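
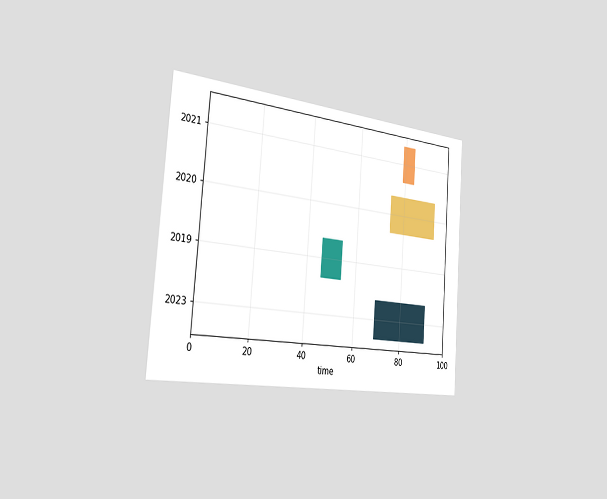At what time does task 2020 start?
74

The chart is tilted about 4° clockwise and viewed slightly from the left. The 2020 bar begins at t=74.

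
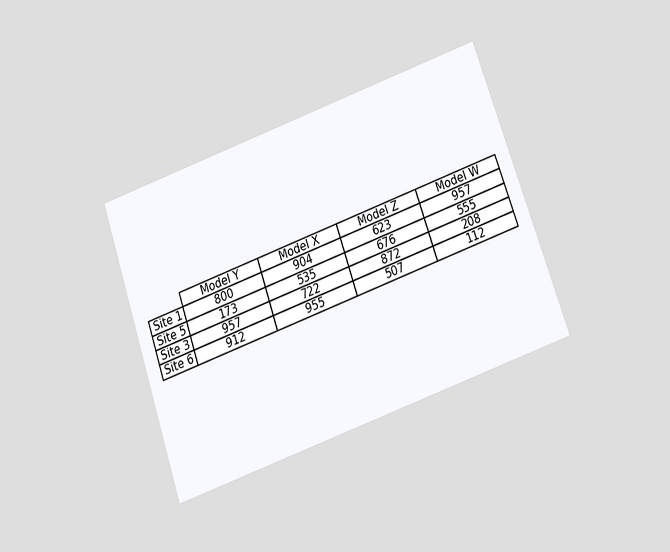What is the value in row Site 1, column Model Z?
The chart is tilted about 19° counter-clockwise and viewed slightly from below. The (Site 1, Model Z) cell reads 623.

623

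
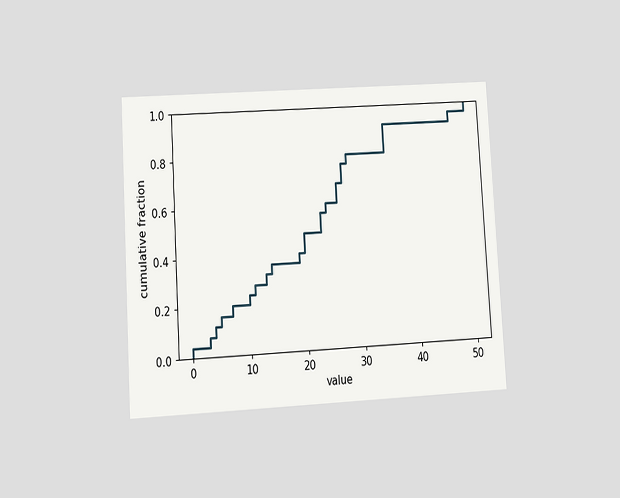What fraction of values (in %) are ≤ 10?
24%

The chart is tilted about 3° counter-clockwise and viewed at a slight angle. At x=10 the ECDF step is at 24%.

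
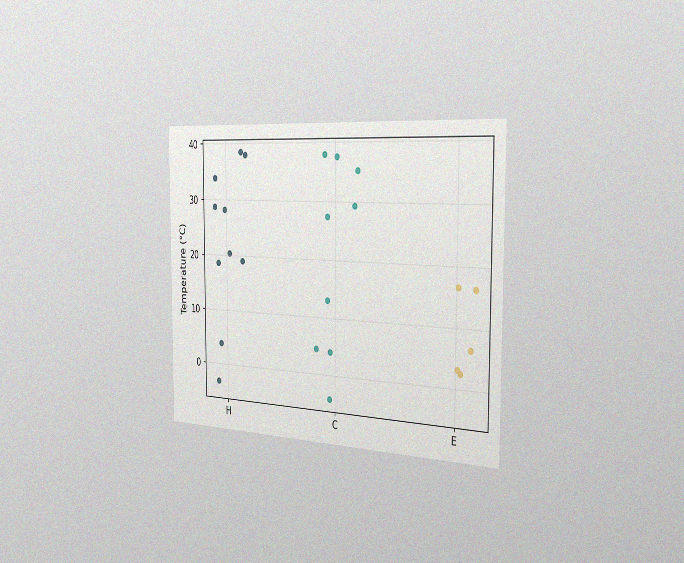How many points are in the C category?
9

The chart is viewed slightly from the right, with some photo noise. Counting the markers in the C column gives 9.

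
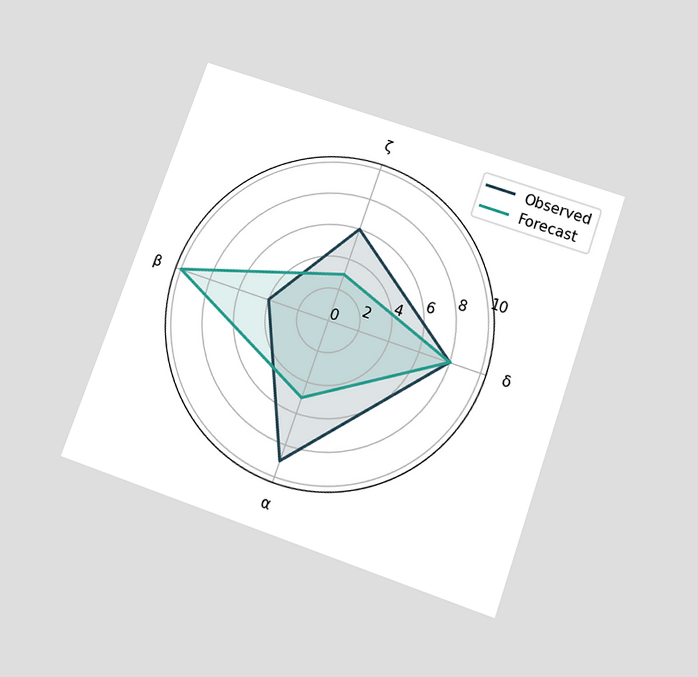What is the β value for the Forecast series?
The chart is tilted about 19° clockwise and viewed slightly from below. On the β axis, Forecast reaches 10.

10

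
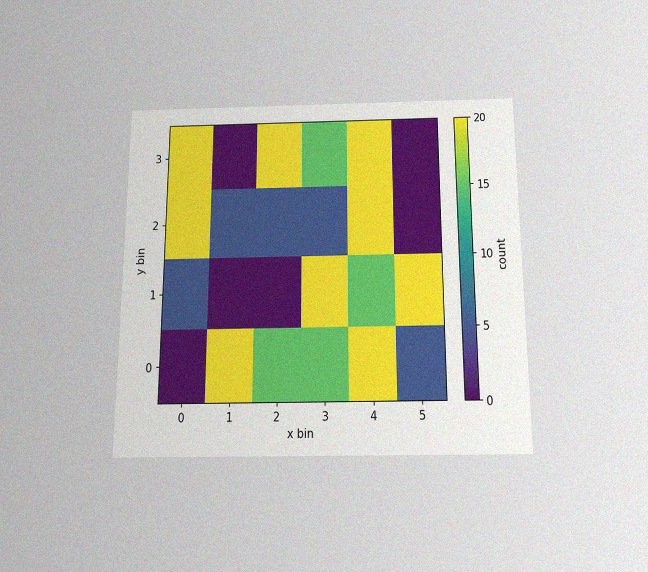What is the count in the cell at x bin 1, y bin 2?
5

The chart is viewed slightly from below, with some photo noise. Matching the cell (1, 2) against the colorbar gives 5.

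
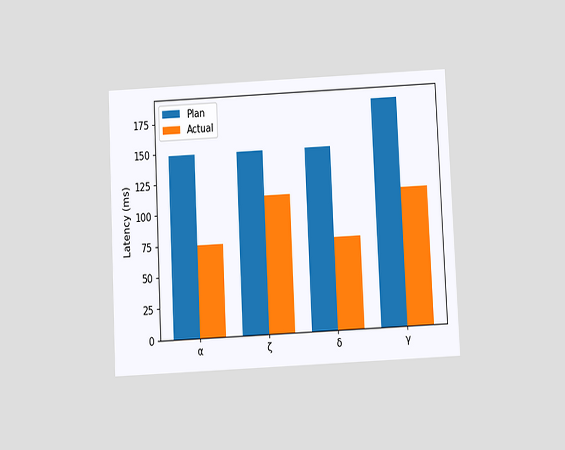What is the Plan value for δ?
The chart is tilted about 3° counter-clockwise and viewed slightly from below. The Plan bar at δ reaches 148ms on the y-axis.

148ms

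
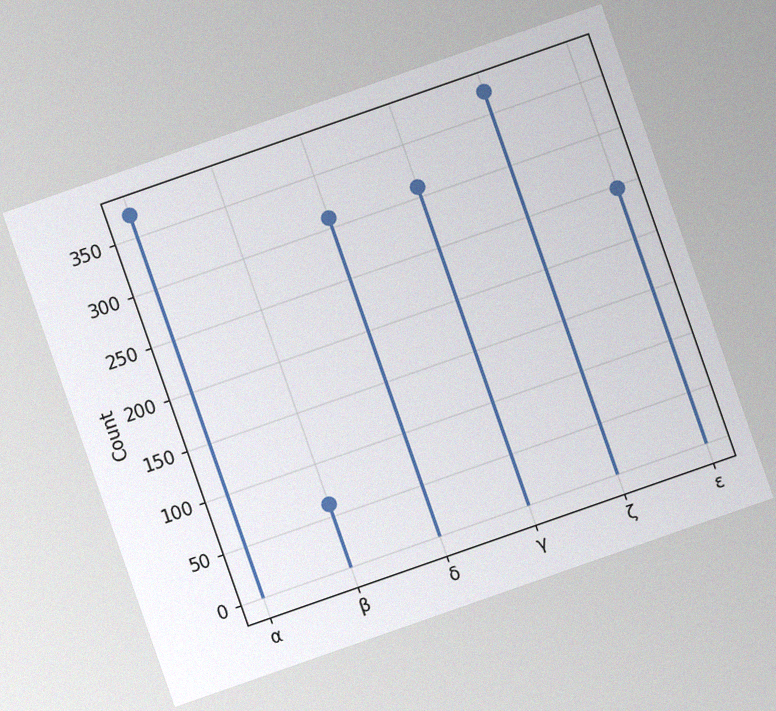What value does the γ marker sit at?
The chart is tilted about 19° counter-clockwise, with some photo noise. The γ marker sits at 310.

310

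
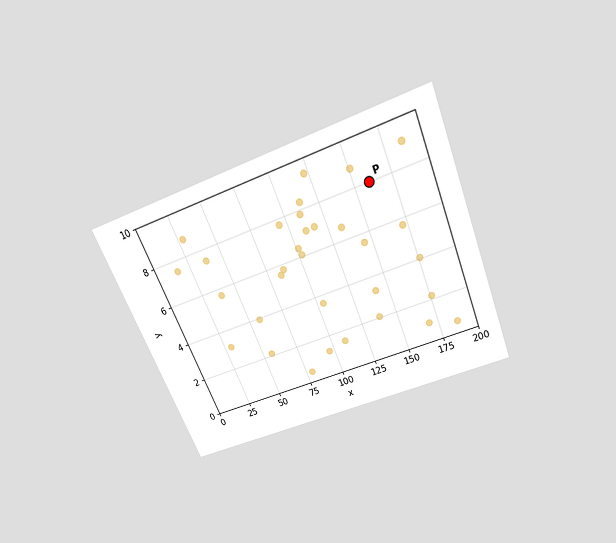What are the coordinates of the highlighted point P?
(160, 8)

The chart is tilted about 22° counter-clockwise and viewed slightly from above. Following the gridlines from P to each axis, P sits at (160, 8).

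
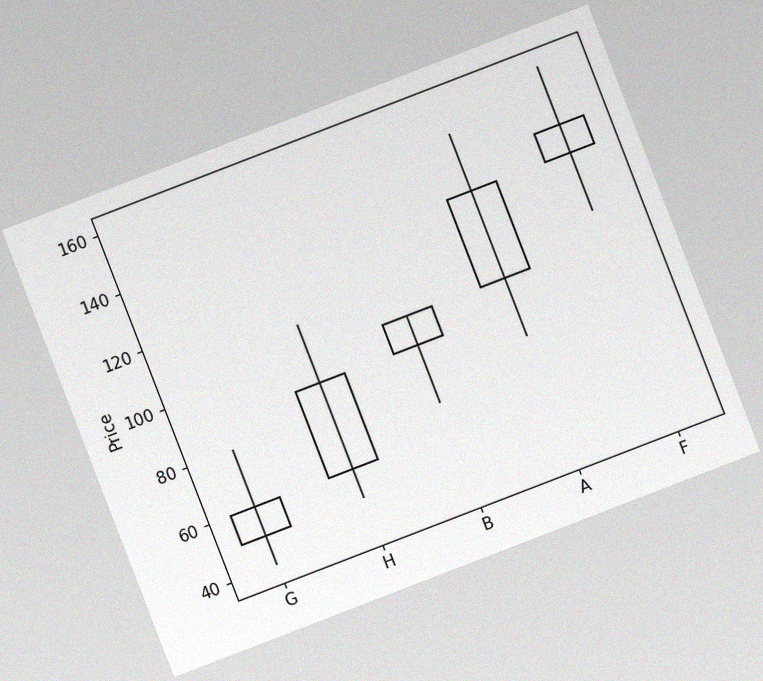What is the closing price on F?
The chart is tilted about 21° counter-clockwise, with some photo noise. The F candle closes at 140.

140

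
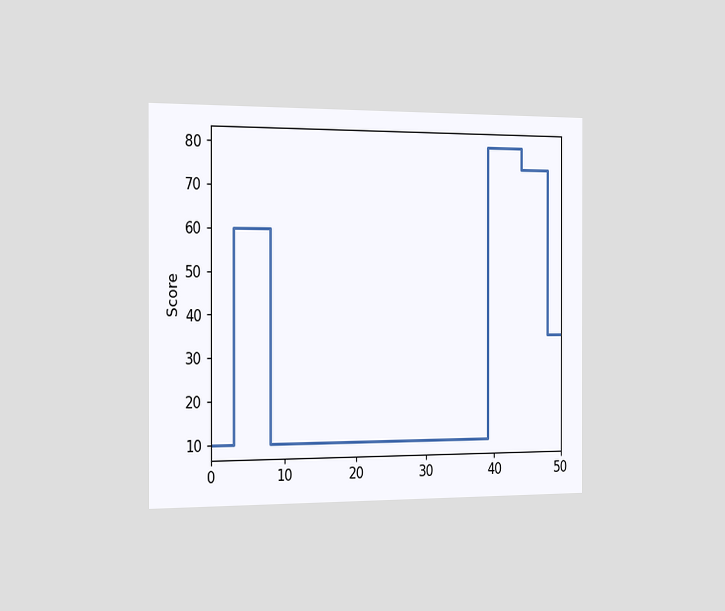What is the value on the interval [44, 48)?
The chart is viewed slightly from the left. On [44, 48) the step sits at 75.

75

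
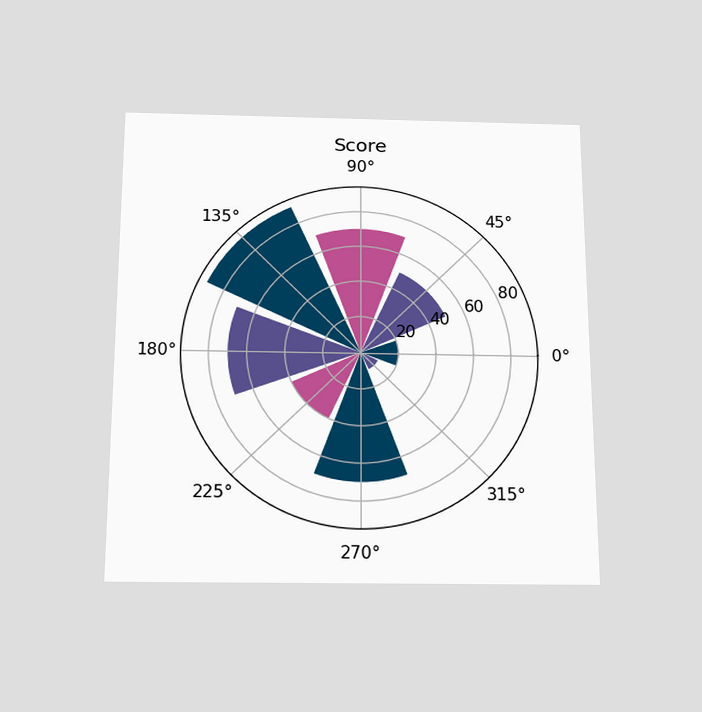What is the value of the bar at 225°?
40

The chart is viewed slightly from below. The bar at 225° reaches 40 on the radial axis.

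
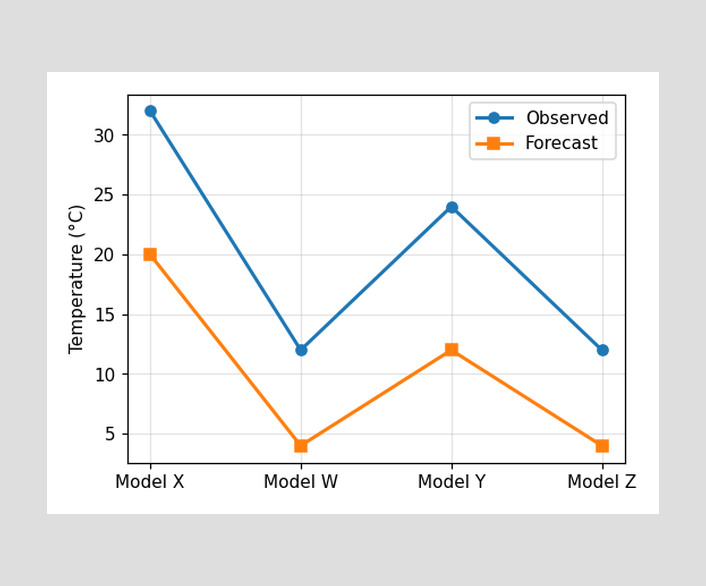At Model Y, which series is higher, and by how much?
At Model Y, Observed sits above the other line by 12°C.

Observed, by 12°C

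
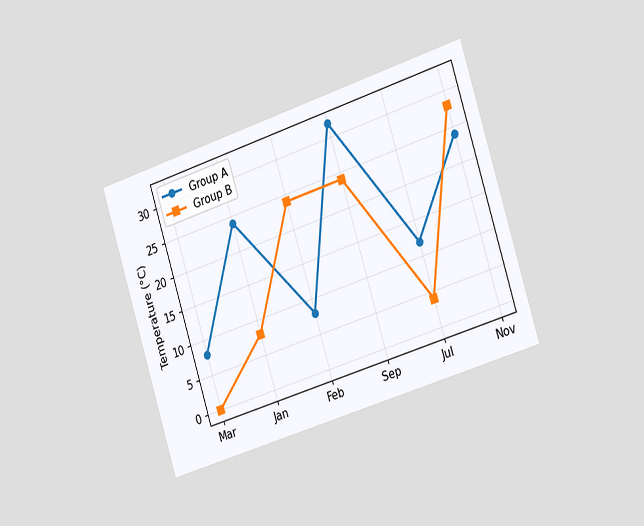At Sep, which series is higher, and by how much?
The chart is tilted about 18° counter-clockwise and viewed slightly from the right. At Sep, Group A sits above the other line by 8°C.

Group A, by 8°C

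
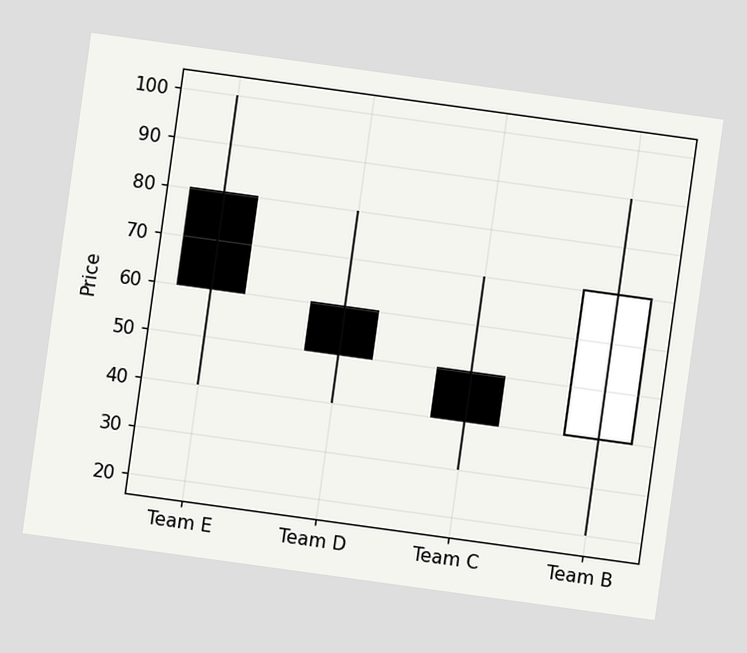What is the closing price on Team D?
The chart is tilted about 8° clockwise. The Team D candle closes at 50.

50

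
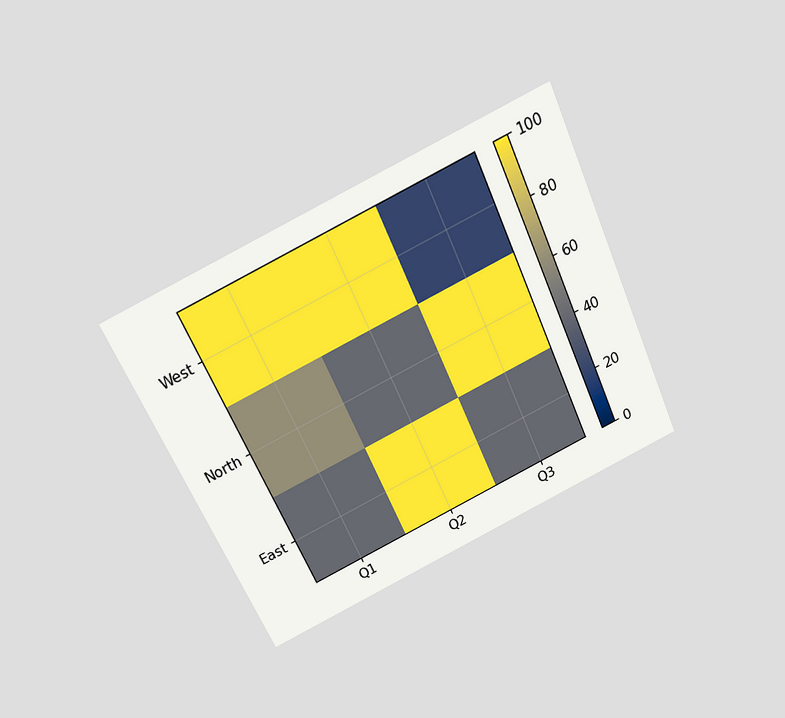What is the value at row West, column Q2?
100

The chart is tilted about 25° counter-clockwise and viewed slightly from above. Matching cell (West, Q2) against the colorbar gives 100.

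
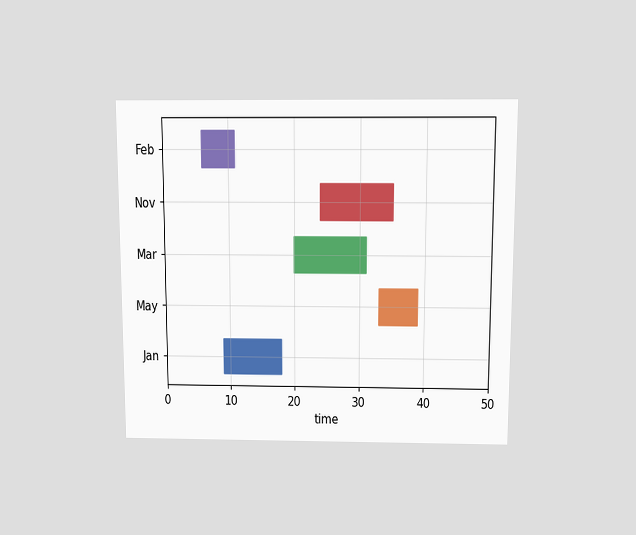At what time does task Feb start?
6

The chart is viewed slightly from above. The Feb bar begins at t=6.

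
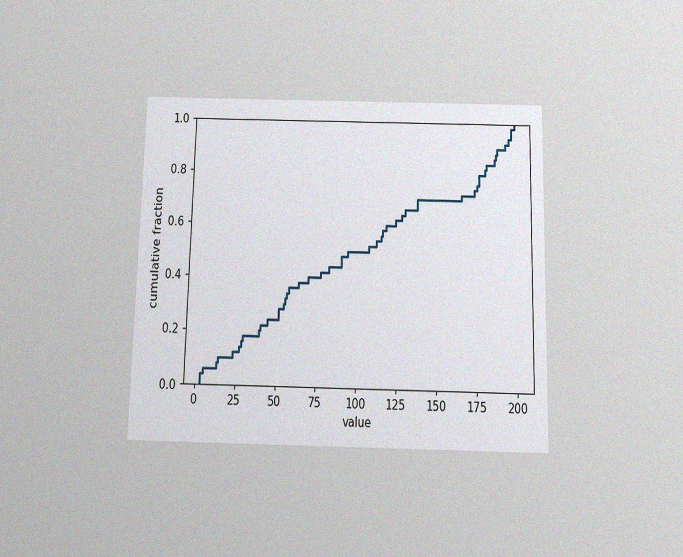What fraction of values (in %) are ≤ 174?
The chart is viewed slightly from below, with some photo noise. At x=174 the ECDF step is at 74%.

74%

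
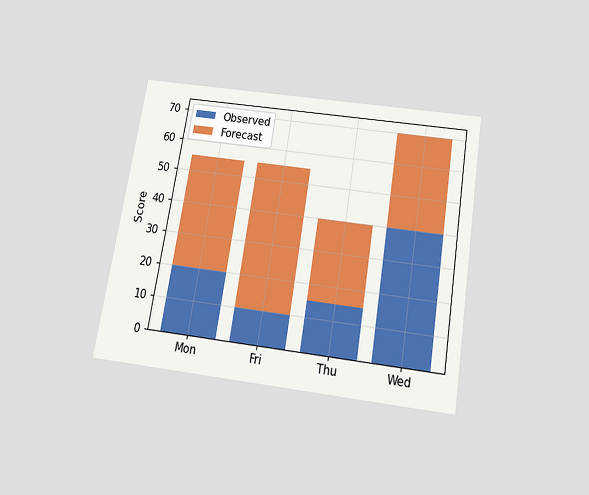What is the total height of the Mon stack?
55

The chart is tilted about 9° clockwise and viewed slightly from below. The Mon stack's top reaches 55 on the y-axis.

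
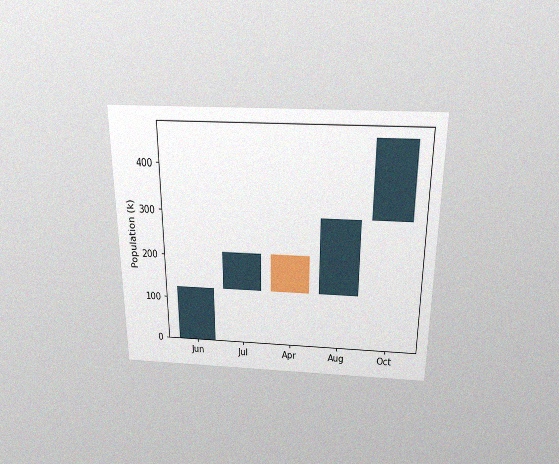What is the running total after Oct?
The chart is viewed slightly from above, with some photo noise. After Oct the running total reaches 462k.

462k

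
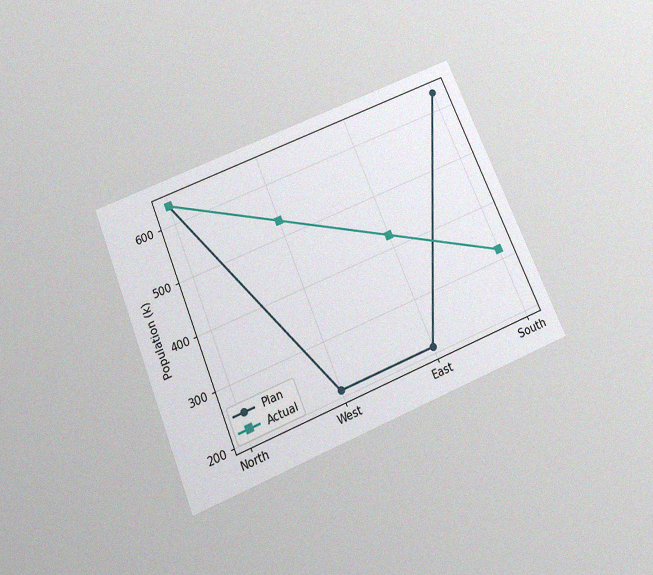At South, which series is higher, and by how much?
The chart is tilted about 23° counter-clockwise and viewed slightly from below, with some photo noise. At South, Plan sits above the other line by 318k.

Plan, by 318k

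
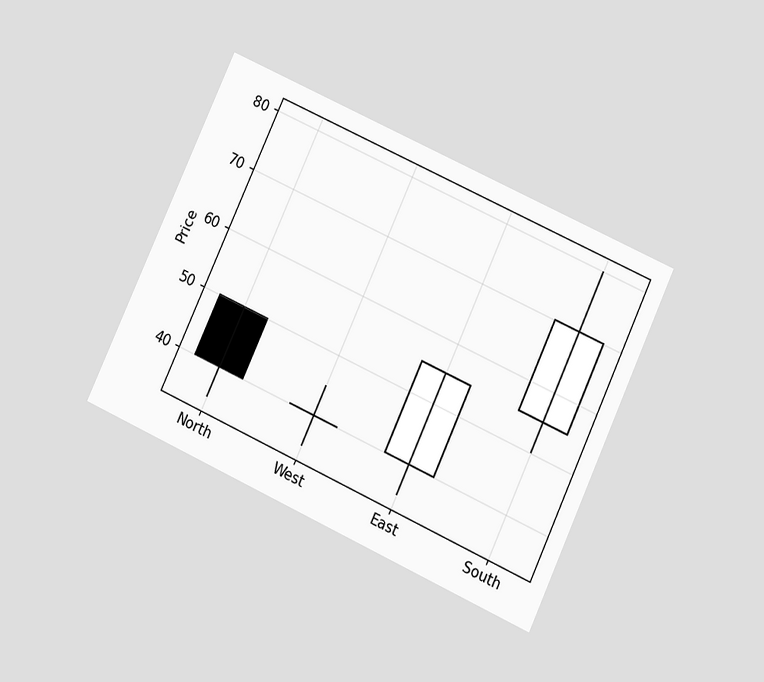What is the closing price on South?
70

The chart is tilted about 25° clockwise and viewed at a slight angle. The South candle closes at 70.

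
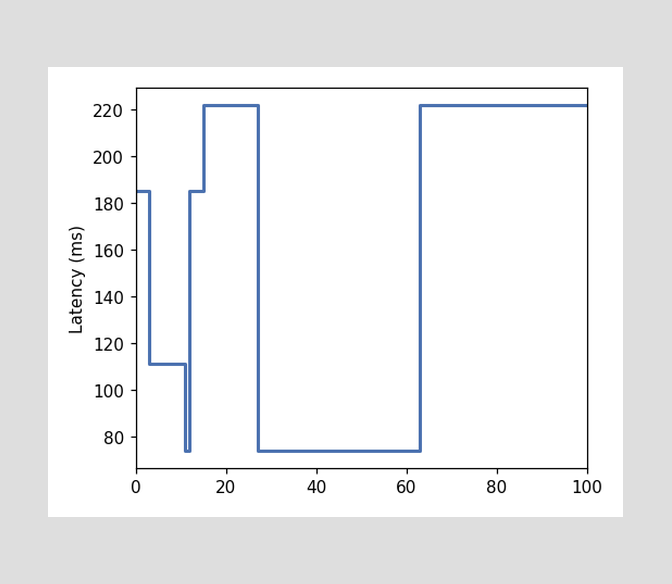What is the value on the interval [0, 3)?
185ms

On [0, 3) the step sits at 185ms.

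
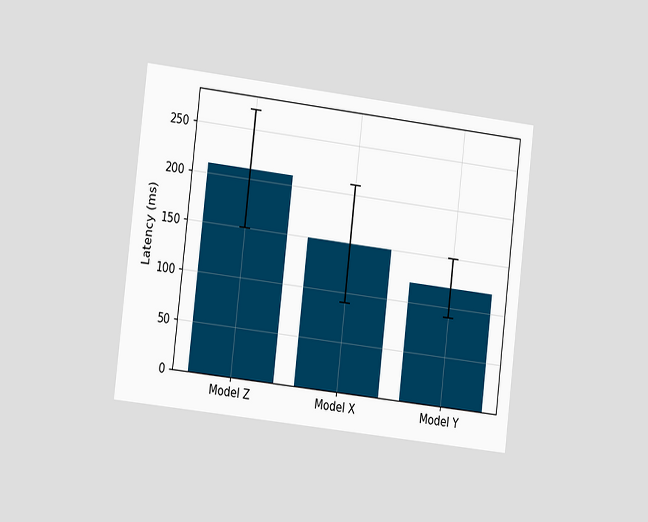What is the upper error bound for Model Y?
150ms

The chart is tilted about 7° clockwise and viewed slightly from the left. The Model Y bar's upper whisker reaches 150ms.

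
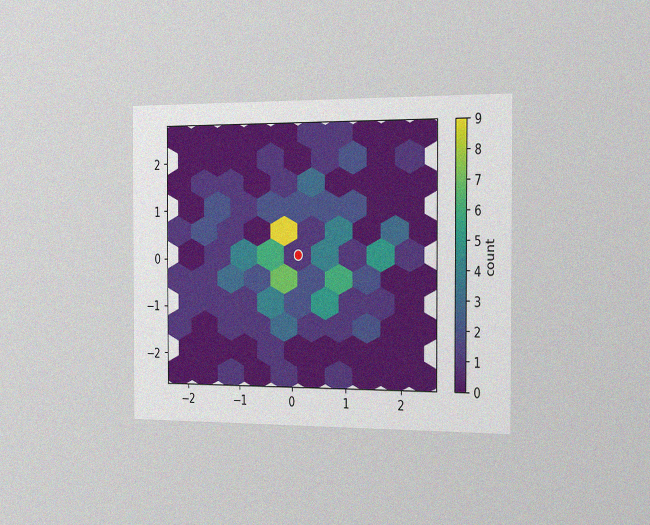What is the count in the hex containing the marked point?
1

The chart is viewed slightly from the right, with some photo noise. The marked hex reads 1 on the colorbar.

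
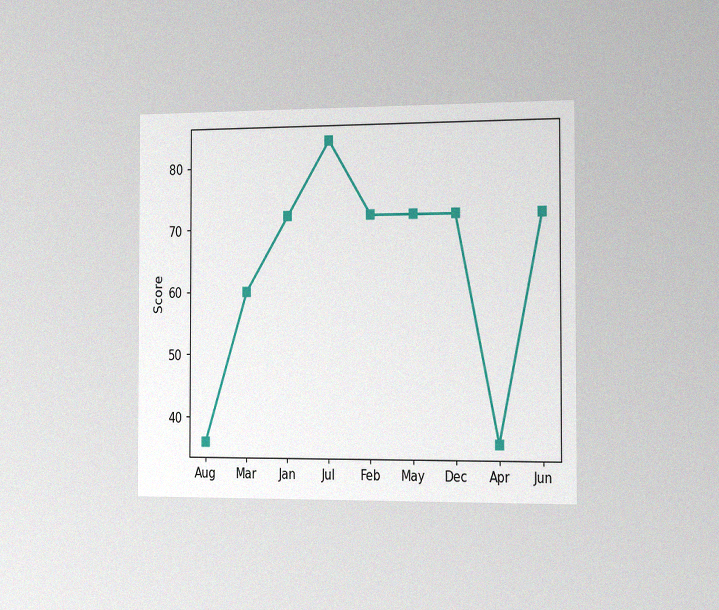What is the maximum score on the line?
The chart is viewed slightly from the right, with some photo noise. The highest point is at Jul, and reading across to the y-axis gives 84.

84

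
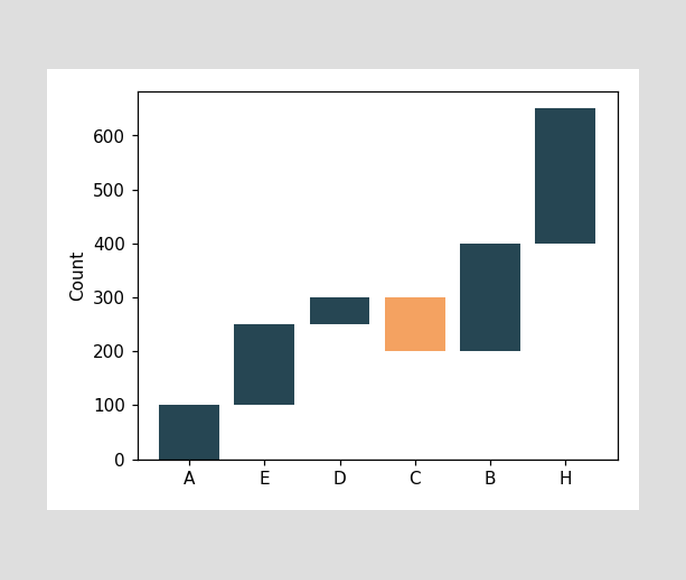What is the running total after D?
300

After D the running total reaches 300.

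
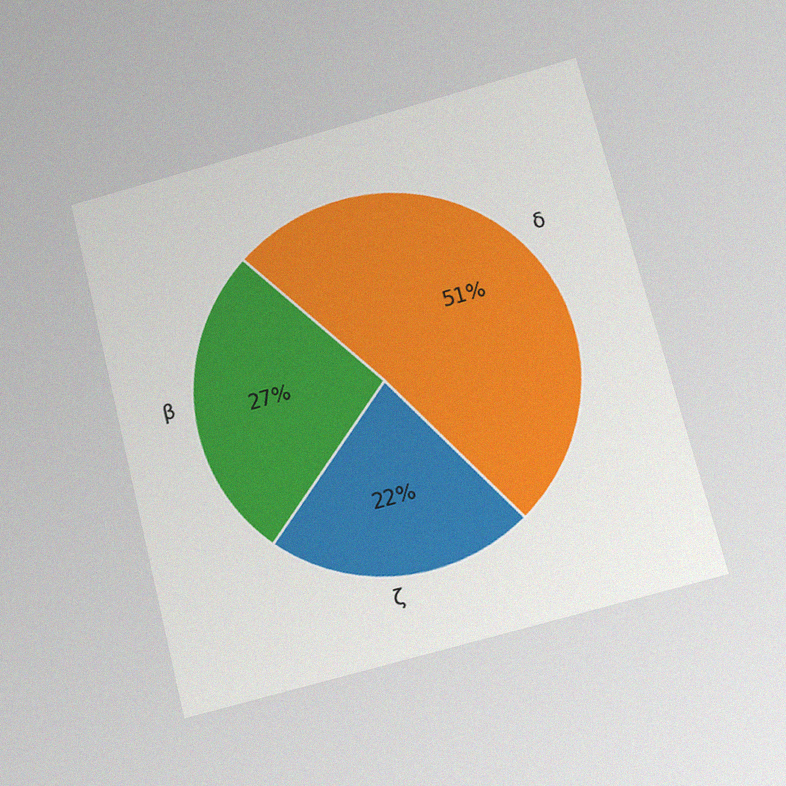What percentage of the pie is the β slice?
The chart is tilted about 14° counter-clockwise and viewed slightly from below, with some photo noise. The β slice takes up 27% of the pie.

27%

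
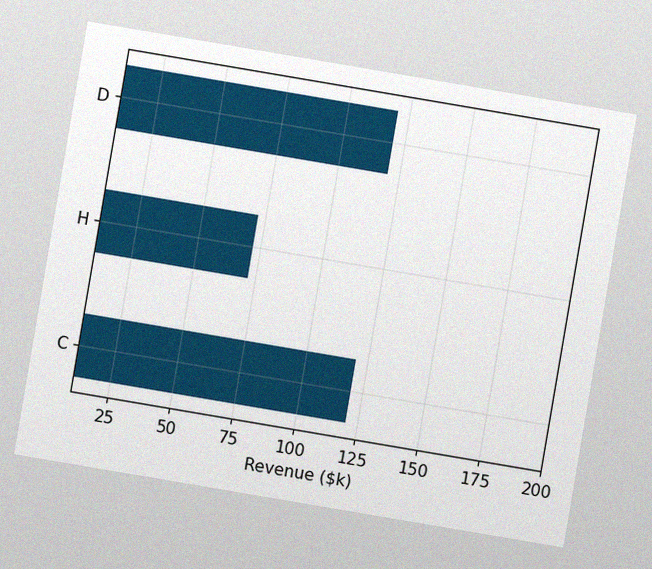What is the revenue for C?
$120k

The chart is tilted about 10° clockwise, with some photo noise. Reading along the chart's x-axis, the C bar reaches $120k.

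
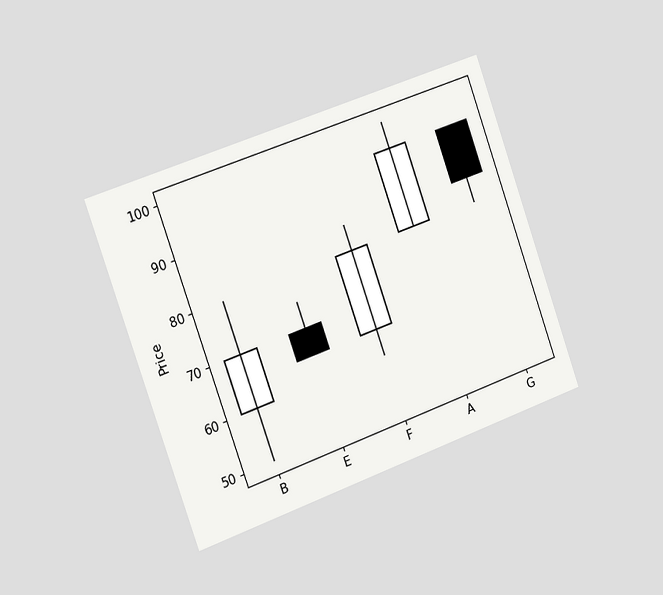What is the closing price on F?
80

The chart is tilted about 20° counter-clockwise and viewed slightly from the left. The F candle closes at 80.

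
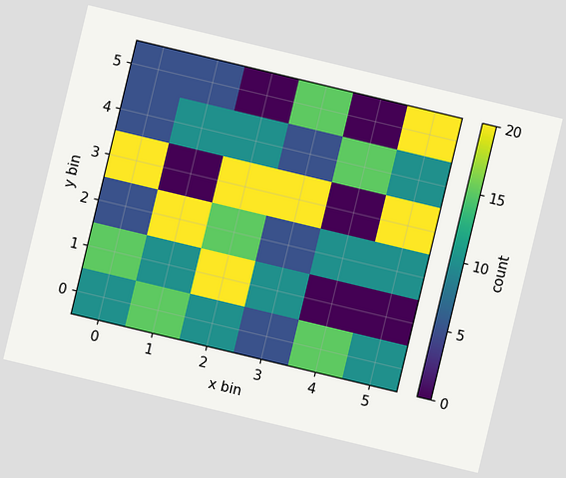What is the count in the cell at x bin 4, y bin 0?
15

The chart is tilted about 13° clockwise. Matching the cell (4, 0) against the colorbar gives 15.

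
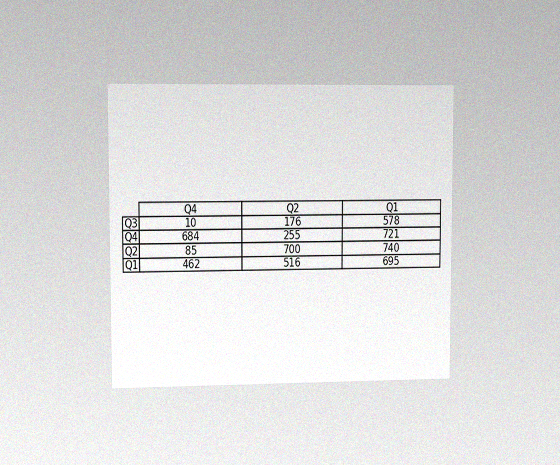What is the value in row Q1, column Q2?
516

The chart is viewed at a slight angle, with some photo noise. The (Q1, Q2) cell reads 516.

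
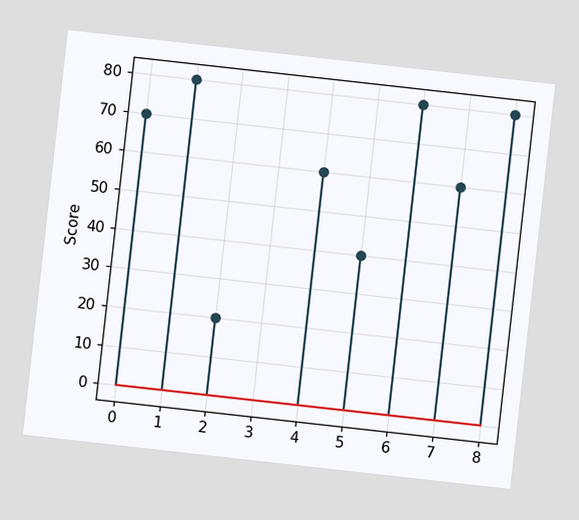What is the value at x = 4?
The chart is tilted about 6° clockwise. The stem at x=4 reaches 60.

60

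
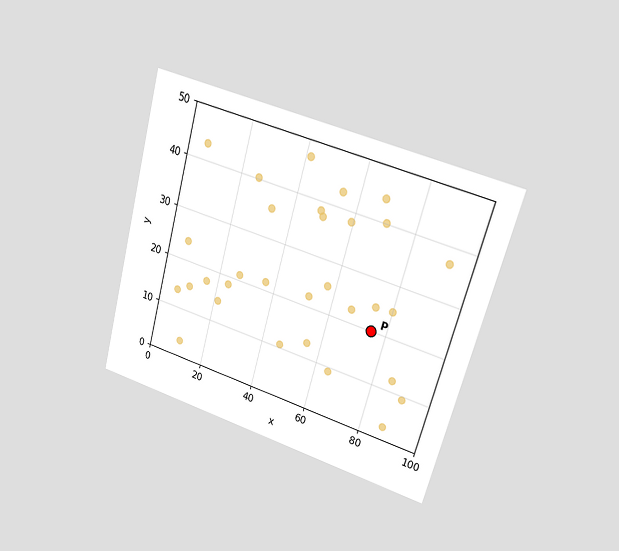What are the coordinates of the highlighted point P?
The chart is tilted about 16° clockwise and viewed at a slight angle. Following the gridlines from P to each axis, P sits at (75, 20).

(75, 20)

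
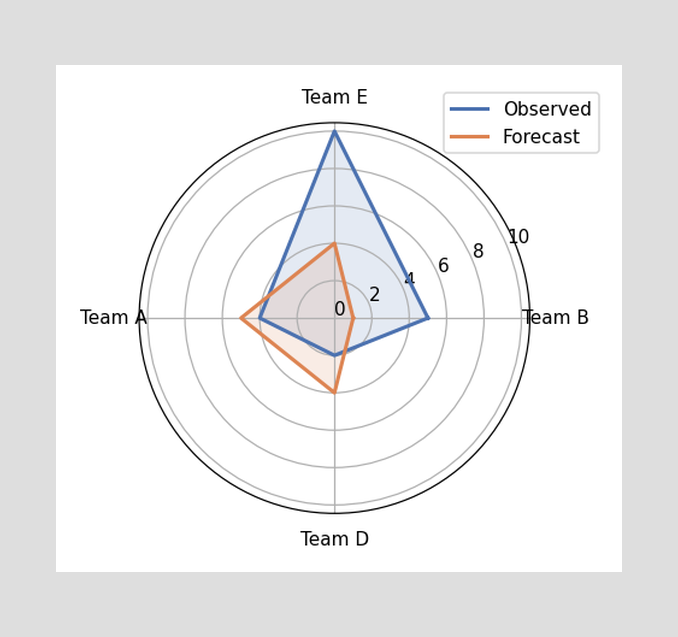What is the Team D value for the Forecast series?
On the Team D axis, Forecast reaches 4.

4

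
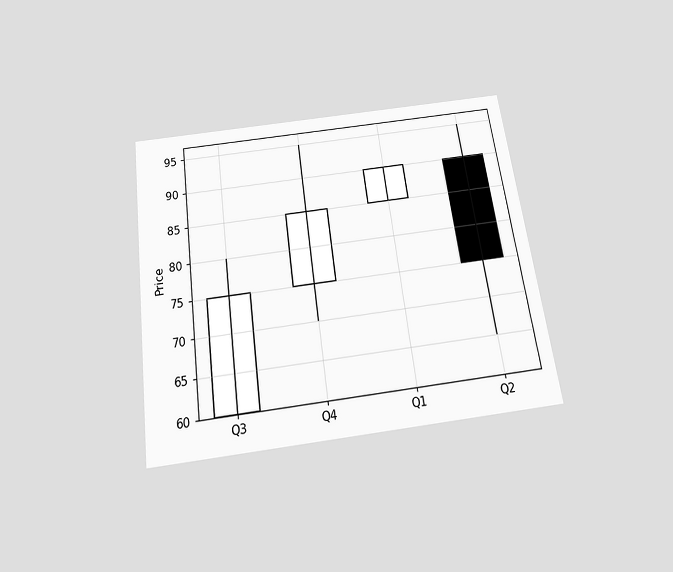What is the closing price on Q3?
The chart is tilted about 8° counter-clockwise and viewed slightly from below. The Q3 candle closes at 75.

75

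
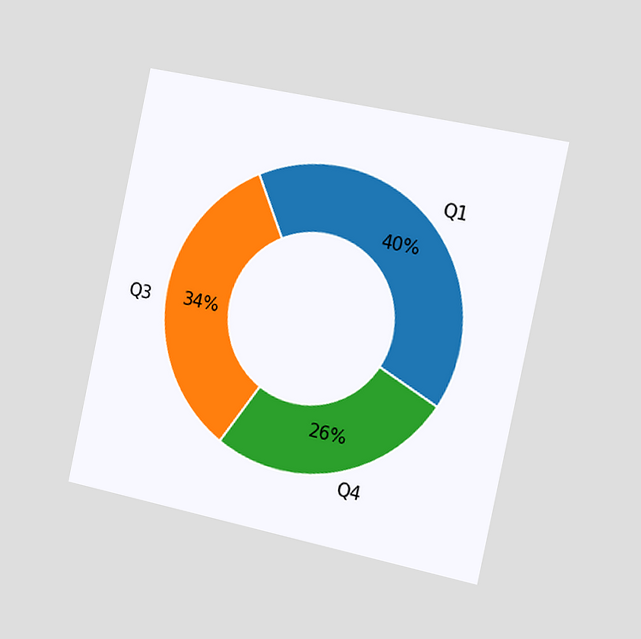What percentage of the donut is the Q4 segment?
The chart is tilted about 12° clockwise and viewed slightly from the right. The Q4 segment takes up 26% of the ring.

26%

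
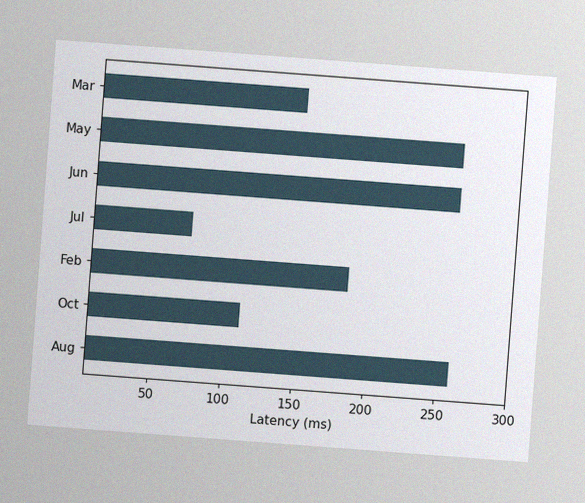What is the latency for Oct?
The chart is tilted about 4° clockwise, with some photo noise. Reading along the chart's x-axis, the Oct bar reaches 111ms.

111ms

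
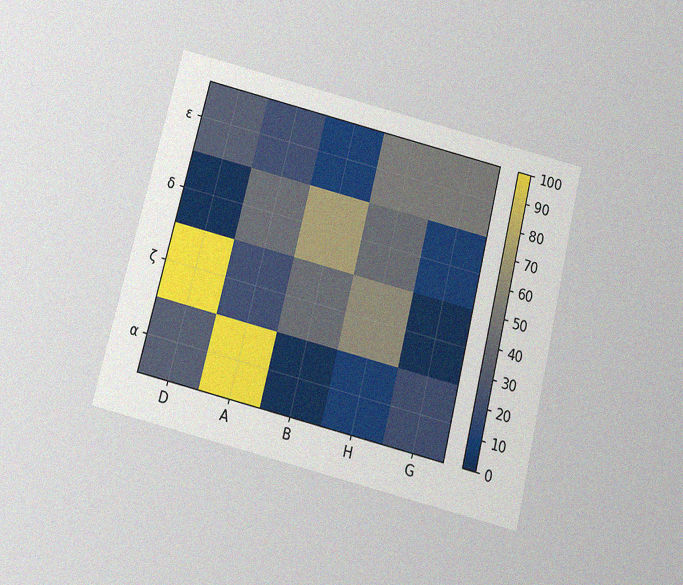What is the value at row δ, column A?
The chart is tilted about 14° clockwise and viewed slightly from below, with some photo noise. Matching cell (δ, A) against the colorbar gives 40.

40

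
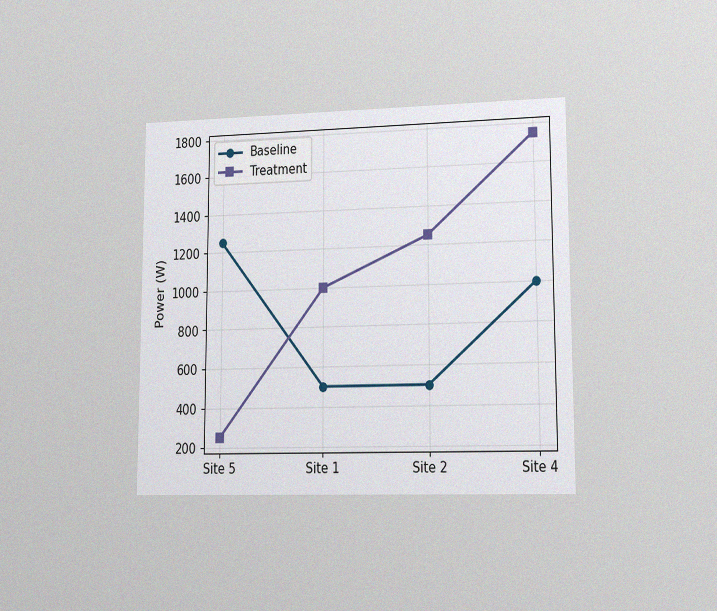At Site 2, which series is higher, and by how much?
Treatment, by 750W

The chart is viewed slightly from the right, with some photo noise. At Site 2, Treatment sits above the other line by 750W.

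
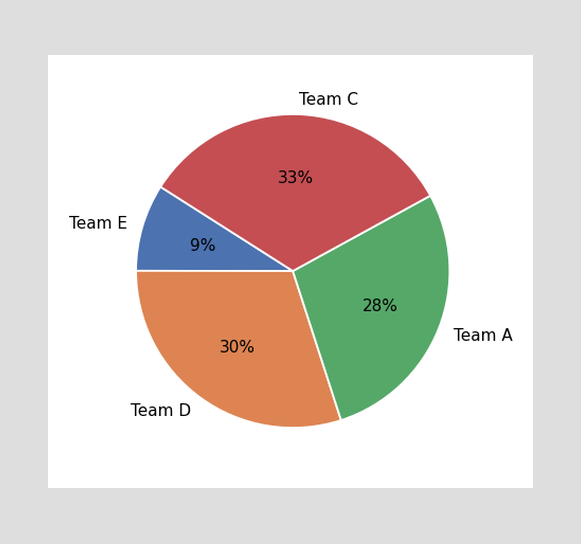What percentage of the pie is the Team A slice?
28%

The Team A slice takes up 28% of the pie.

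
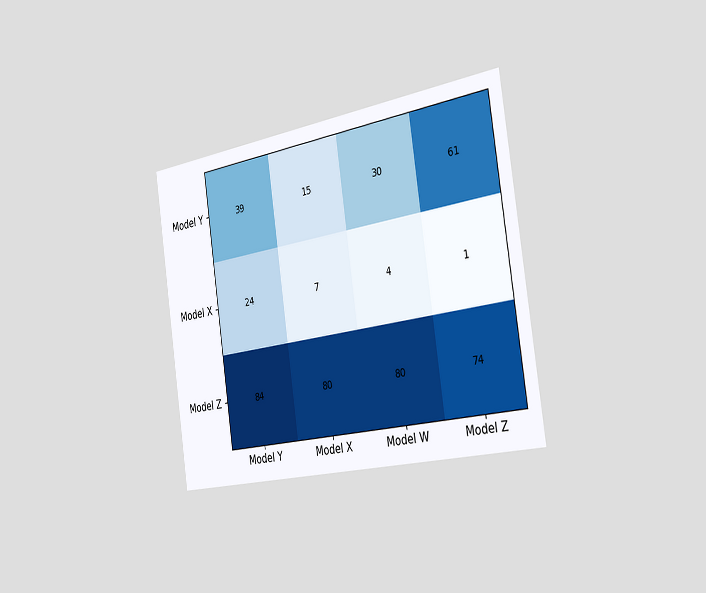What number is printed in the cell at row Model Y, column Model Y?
The chart is tilted about 8° counter-clockwise and viewed slightly from the right. The (Model Y, Model Y) cell reads 39.

39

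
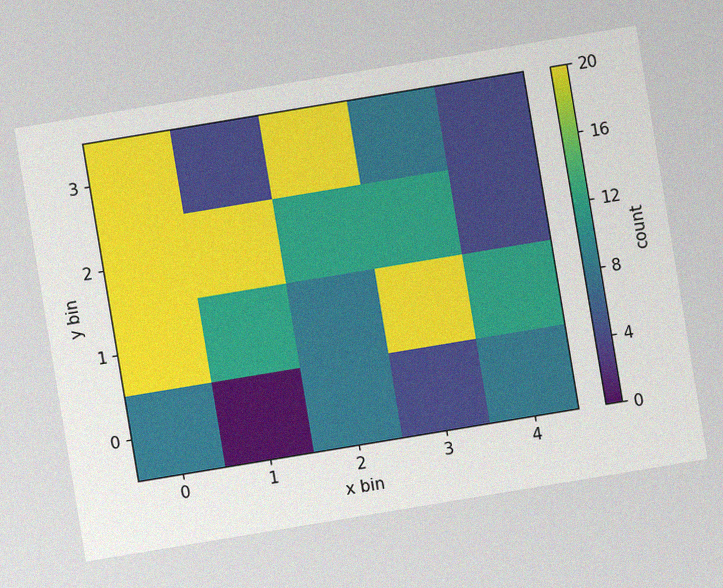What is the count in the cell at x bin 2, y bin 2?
The chart is tilted about 9° counter-clockwise, with some photo noise. Matching the cell (2, 2) against the colorbar gives 12.

12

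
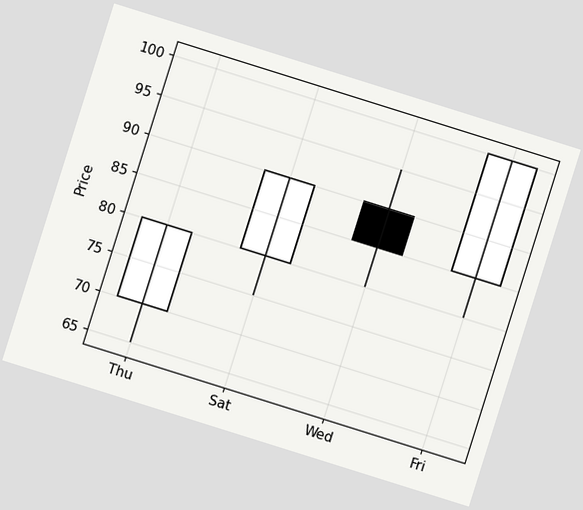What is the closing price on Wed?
85

The chart is tilted about 17° clockwise. The Wed candle closes at 85.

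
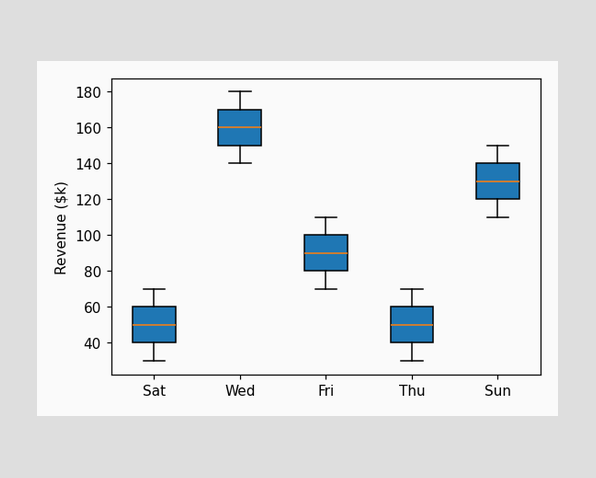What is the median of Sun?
$130k

The median line in the Sun box sits at $130k.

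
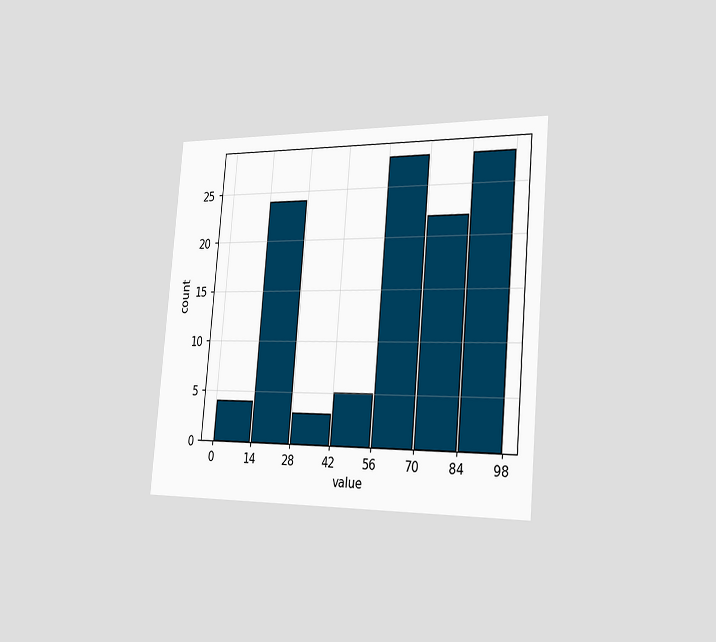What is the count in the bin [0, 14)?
The chart is tilted about 5° clockwise and viewed slightly from the right. The [0, 14) bin has height 4.

4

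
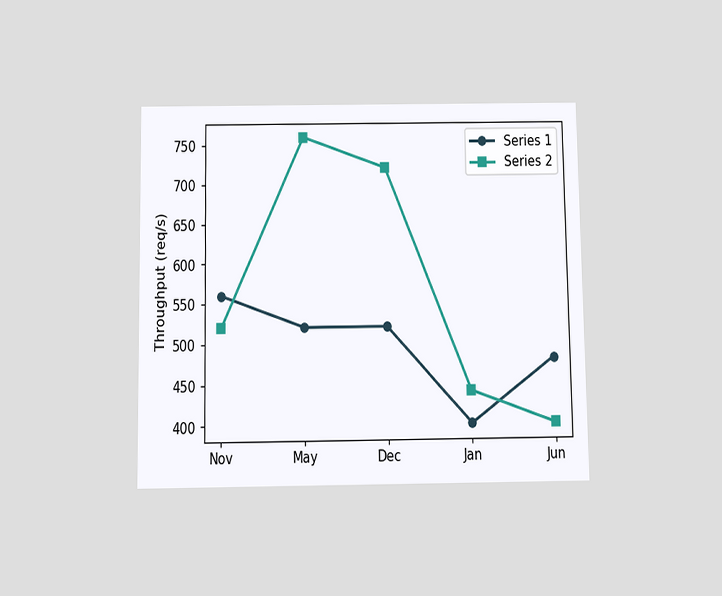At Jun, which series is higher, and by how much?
The chart is viewed slightly from below. At Jun, Series 1 sits above the other line by 80req/s.

Series 1, by 80req/s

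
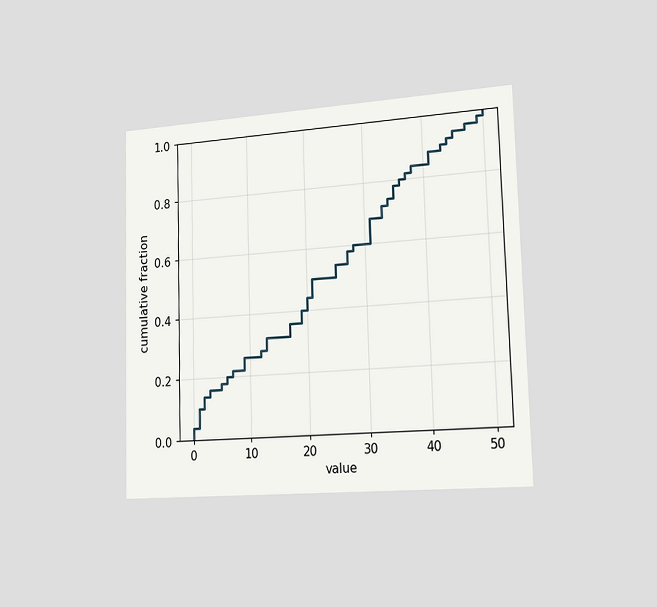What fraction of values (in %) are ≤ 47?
The chart is viewed slightly from the right. At x=47 the ECDF step is at 96%.

96%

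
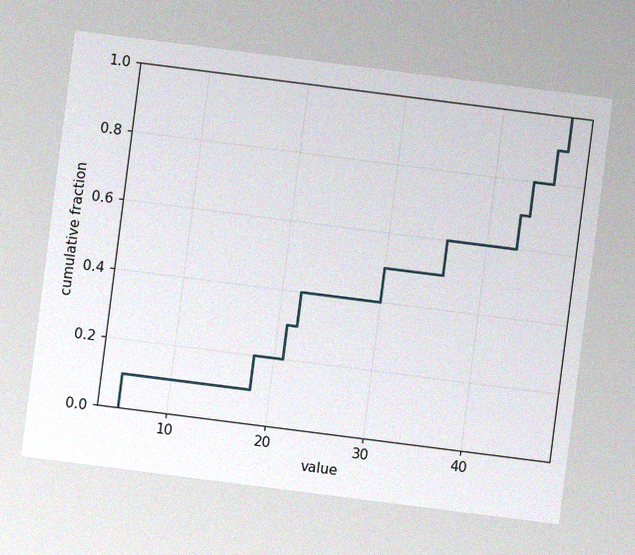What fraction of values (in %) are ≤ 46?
90%

The chart is tilted about 7° clockwise, with some photo noise. At x=46 the ECDF step is at 90%.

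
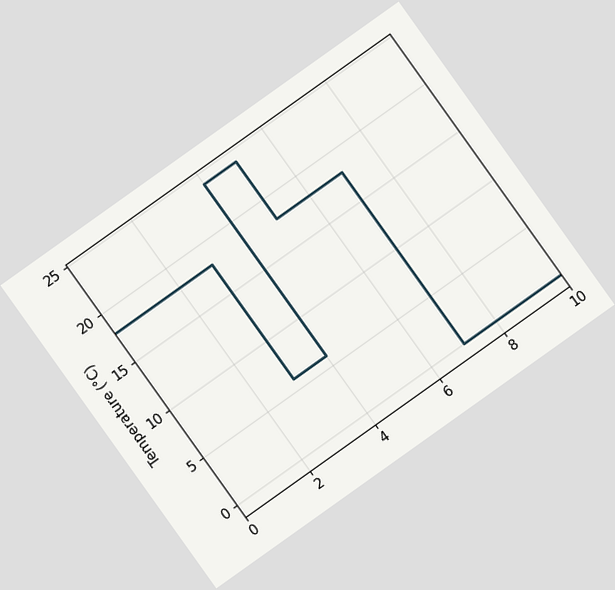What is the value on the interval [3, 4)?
The chart is tilted about 35° counter-clockwise. On [3, 4) the step sits at 6°C.

6°C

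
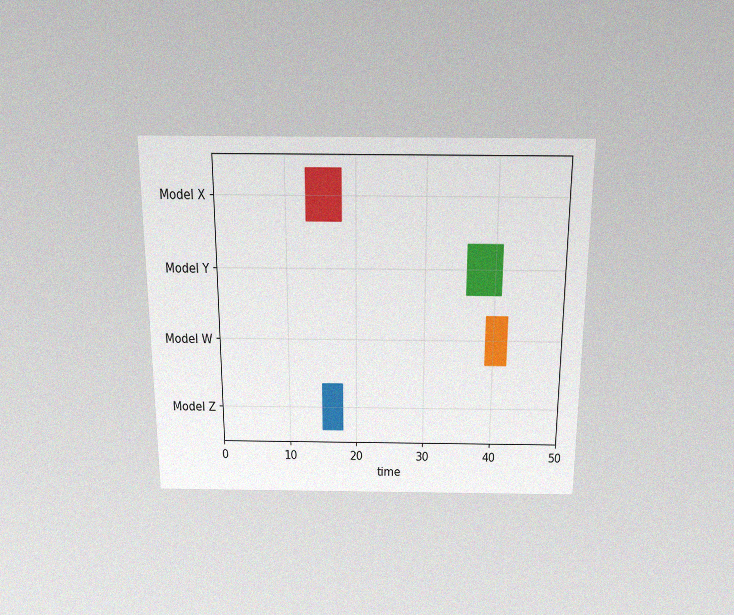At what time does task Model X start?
13

The chart is viewed slightly from above, with some photo noise. The Model X bar begins at t=13.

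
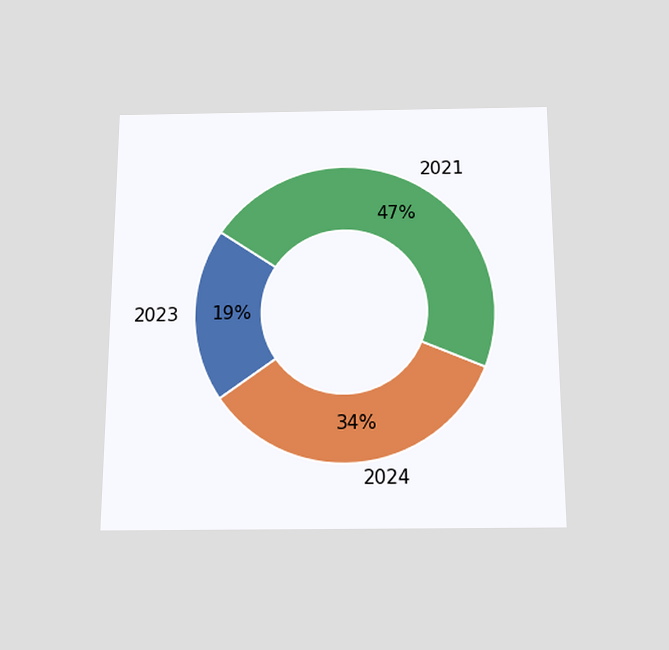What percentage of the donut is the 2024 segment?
The chart is viewed slightly from below. The 2024 segment takes up 34% of the ring.

34%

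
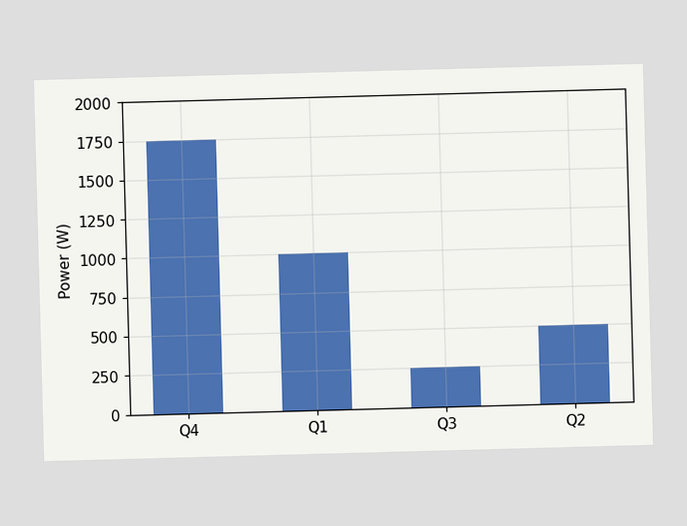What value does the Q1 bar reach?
Reading along the chart's y-axis, the Q1 bar reaches 1000W.

1000W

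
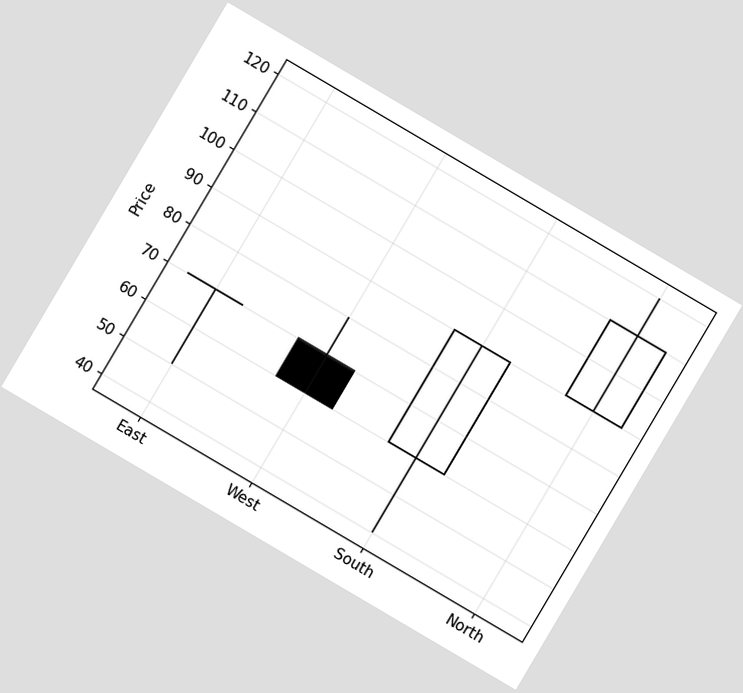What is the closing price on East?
70

The chart is tilted about 31° clockwise. The East candle closes at 70.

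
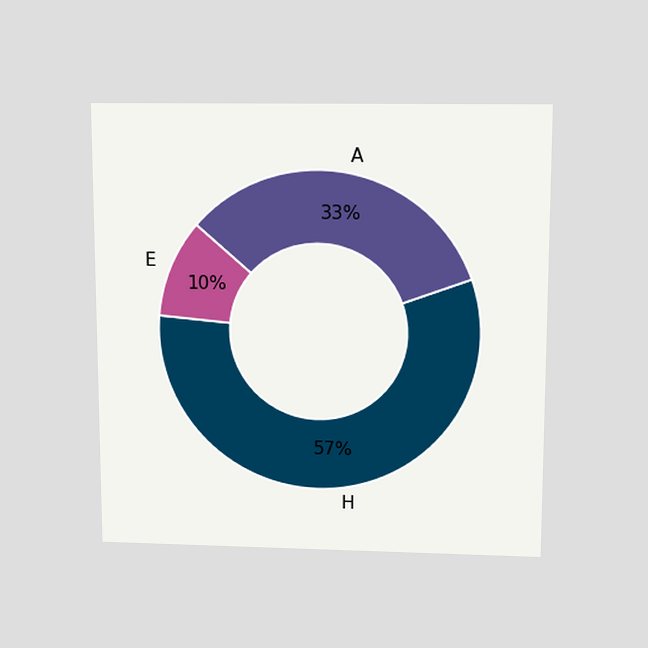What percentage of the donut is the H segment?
The chart is viewed slightly from above. The H segment takes up 57% of the ring.

57%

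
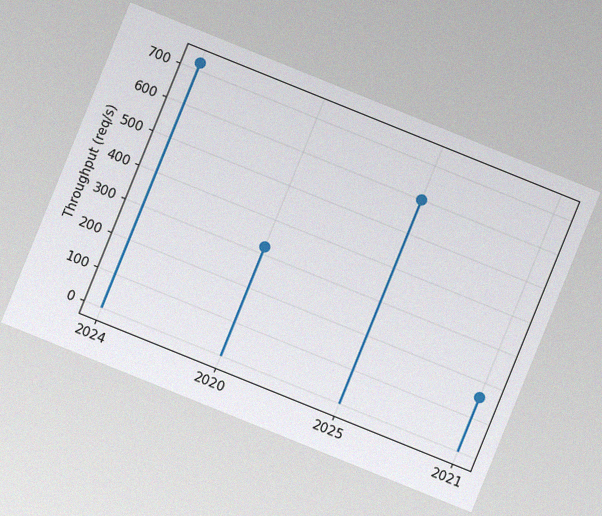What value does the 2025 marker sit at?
600req/s

The chart is tilted about 22° clockwise, with some photo noise. The 2025 marker sits at 600req/s.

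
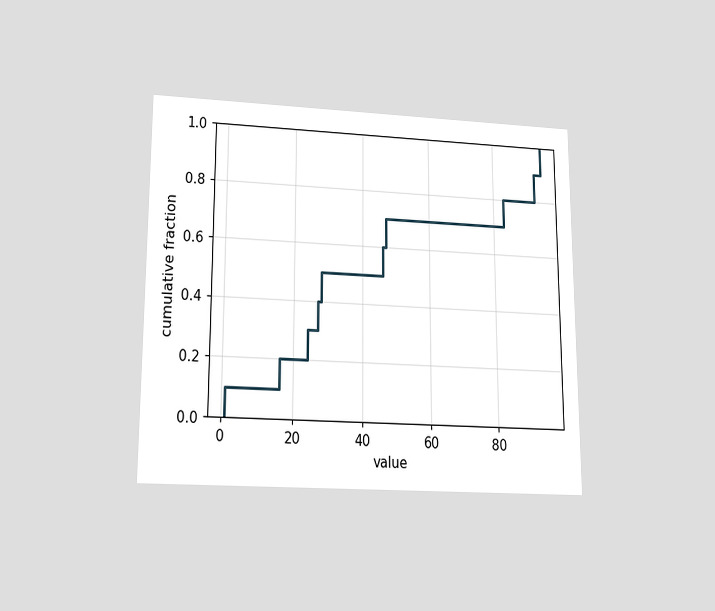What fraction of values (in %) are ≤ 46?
60%

The chart is viewed slightly from below. At x=46 the ECDF step is at 60%.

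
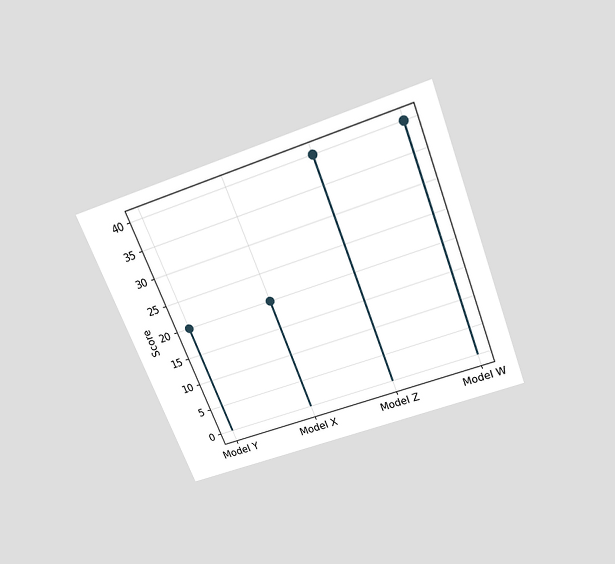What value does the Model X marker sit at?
The chart is tilted about 21° counter-clockwise and viewed slightly from above. The Model X marker sits at 20.

20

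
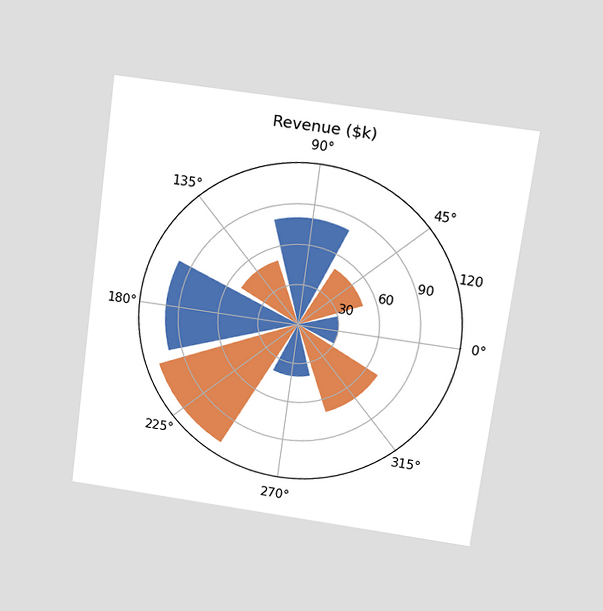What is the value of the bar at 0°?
The chart is tilted about 8° clockwise and viewed slightly from above. The bar at 0° reaches $30k on the radial axis.

$30k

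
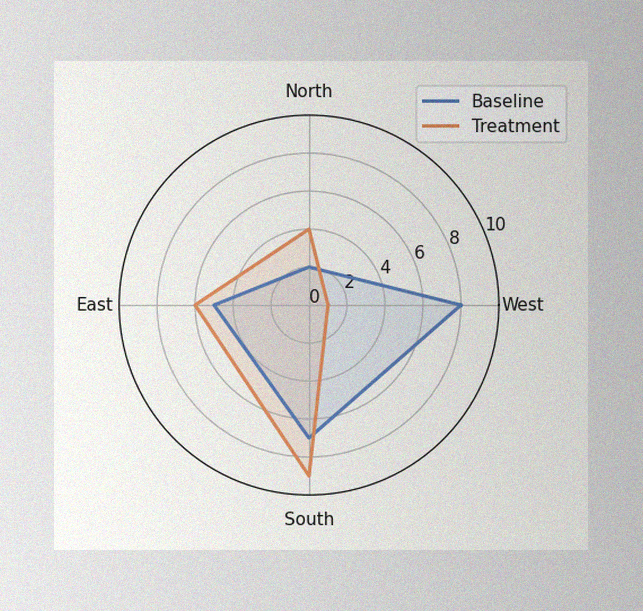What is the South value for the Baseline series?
The image has some photo noise and uneven lighting. On the South axis, Baseline reaches 7.

7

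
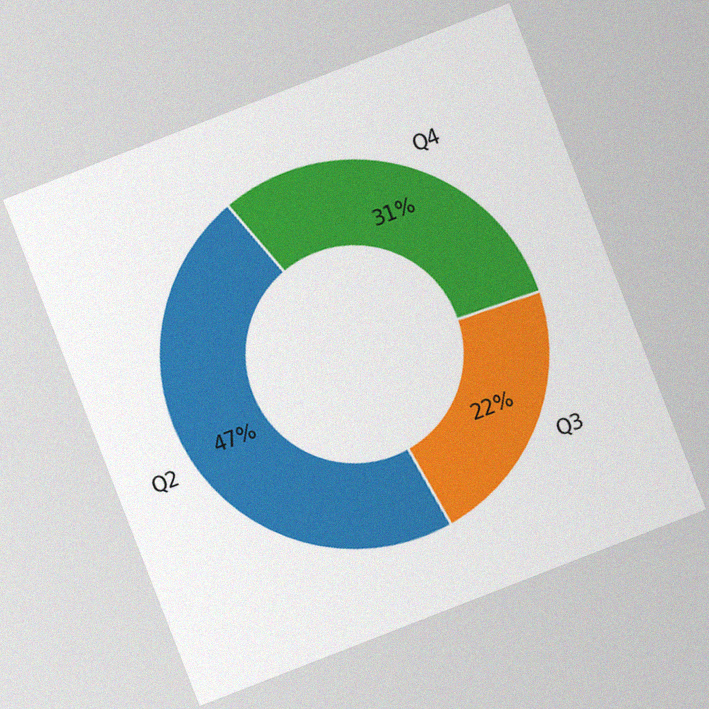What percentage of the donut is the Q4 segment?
31%

The chart is tilted about 21° counter-clockwise, with some photo noise. The Q4 segment takes up 31% of the ring.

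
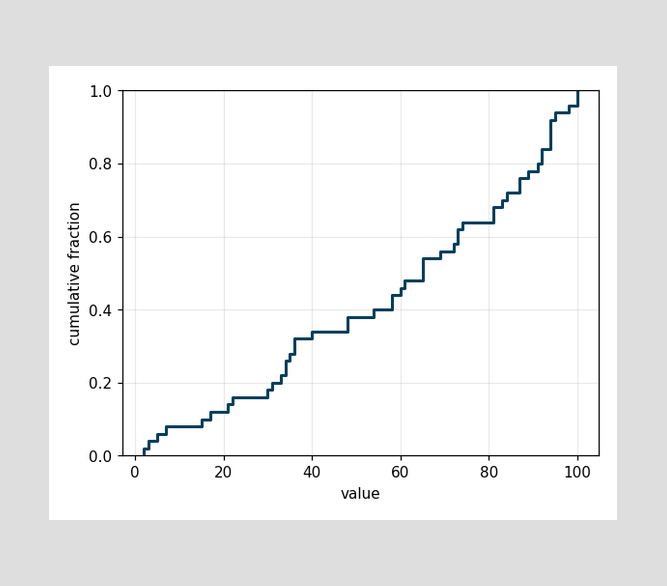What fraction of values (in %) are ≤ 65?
54%

At x=65 the ECDF step is at 54%.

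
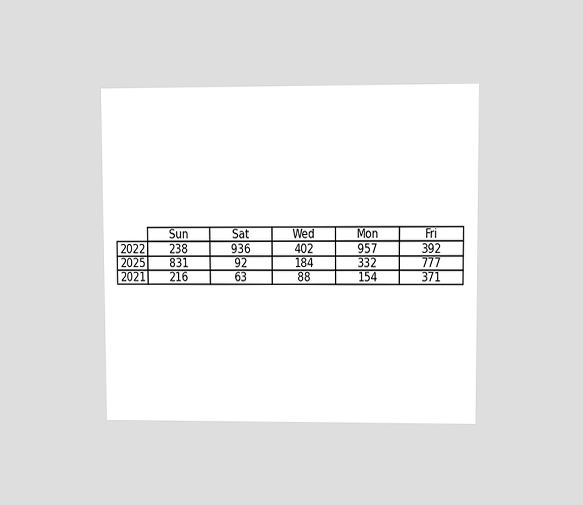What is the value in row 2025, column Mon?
The chart is viewed at a slight angle. The (2025, Mon) cell reads 332.

332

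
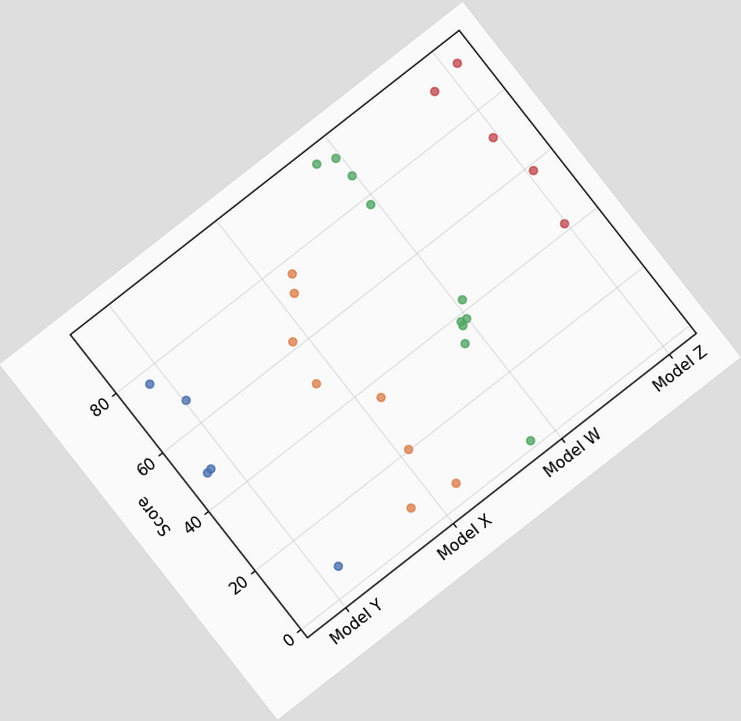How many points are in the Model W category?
10

The chart is tilted about 38° counter-clockwise. Counting the markers in the Model W column gives 10.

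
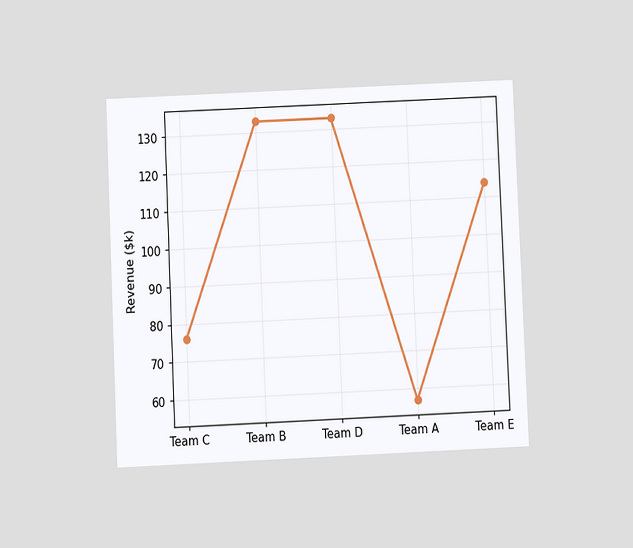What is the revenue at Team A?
$57k

The chart is tilted about 2° counter-clockwise and viewed at a slight angle. At Team A, the line is at $57k.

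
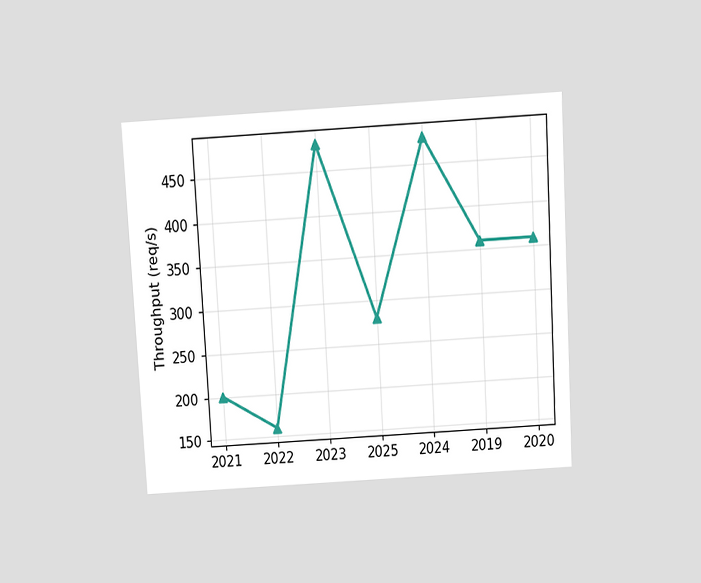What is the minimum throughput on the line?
The chart is tilted about 3° counter-clockwise and viewed slightly from above. The lowest point is at 2022, and reading across to the y-axis gives 160req/s.

160req/s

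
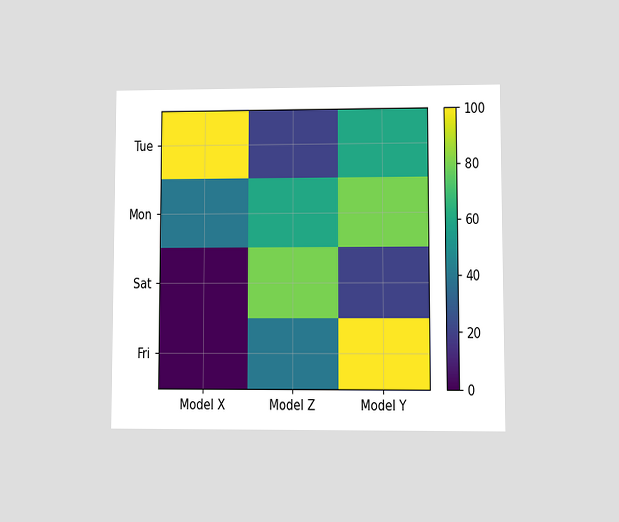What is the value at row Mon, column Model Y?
The chart is viewed at a slight angle. Matching cell (Mon, Model Y) against the colorbar gives 80.

80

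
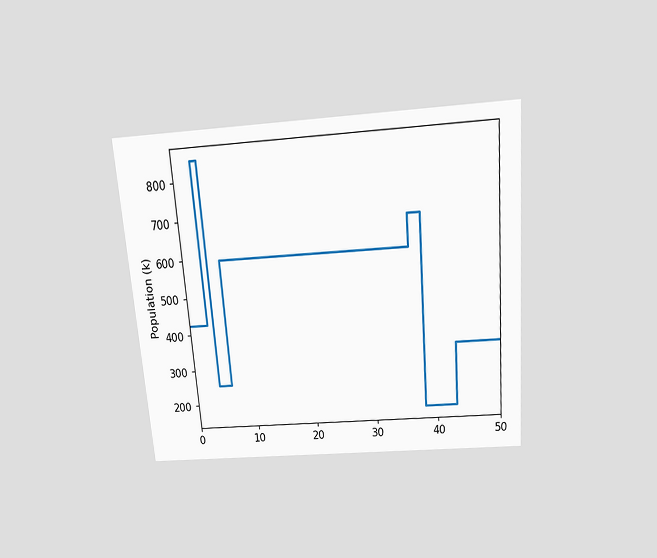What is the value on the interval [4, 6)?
255k

The chart is tilted about 5° counter-clockwise and viewed slightly from above. On [4, 6) the step sits at 255k.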